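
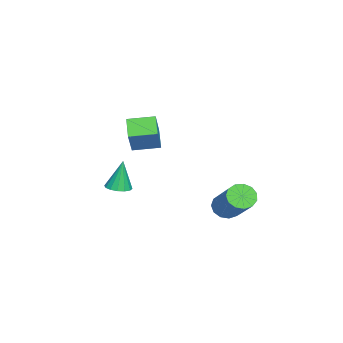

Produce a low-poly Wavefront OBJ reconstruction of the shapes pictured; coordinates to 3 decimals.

v -1.705 -2.233 -1.576
v -1.324 -1.893 -1.57
v -1.855 -2.087 -0.304
v -1.542 -1.751 -1.612
v -1.804 -1.738 -1.645
v -2.039 -1.857 -1.659
v -2.184 -2.077 -1.651
v -2.201 -2.339 -1.623
v -2.085 -2.573 -1.583
v -1.867 -2.715 -1.54
v -1.605 -2.728 -1.508
v -1.37 -2.609 -1.494
v -1.225 -2.389 -1.502
v -1.208 -2.127 -1.53
v 0.408 -1.127 1.323
v -0.294 -1.38 1.843
v 0.152 -0.158 1.448
v -0.55 -0.411 1.968
v 1.09 -1.069 2.272
v 0.388 -1.322 2.792
v 0.834 -0.1 2.397
v 0.132 -0.353 2.917
v -1.564 1.793 -2
v -1.172 1.413 -2.163
v 0.116 2.227 -0.963
v -0.276 2.607 -0.8
v -1.144 1.663 -2.363
v 0.144 2.477 -1.163
v -1.25 1.954 -2.447
v 0.039 2.768 -1.247
v -1.455 2.194 -2.39
v -0.166 3.009 -1.19
v -1.695 2.307 -2.209
v -0.406 3.121 -1.008
v -1.893 2.257 -1.961
v -0.605 3.071 -0.761
v -1.987 2.059 -1.726
v -0.699 2.873 -0.526
v -1.947 1.777 -1.578
v -0.659 2.591 -0.378
v -1.785 1.5 -1.564
v -0.497 2.314 -0.364
v -1.553 1.316 -1.688
v -0.265 2.13 -0.488
v -1.325 1.283 -1.912
v -0.036 2.098 -0.712
f 2 1 4
f 2 4 3
f 4 1 5
f 4 5 3
f 5 1 6
f 5 6 3
f 6 1 7
f 6 7 3
f 7 1 8
f 7 8 3
f 8 1 9
f 8 9 3
f 9 1 10
f 9 10 3
f 10 1 11
f 10 11 3
f 11 1 12
f 11 12 3
f 12 1 13
f 12 13 3
f 13 1 14
f 13 14 3
f 14 1 2
f 14 2 3
f 16 18 15
f 19 16 15
f 15 18 17
f 17 19 15
f 16 22 18
f 20 16 19
f 20 22 16
f 18 22 17
f 21 19 17
f 17 22 21
f 21 20 19
f 22 20 21
f 24 23 27
f 24 27 25
f 25 27 28
f 25 28 26
f 27 23 29
f 27 29 28
f 28 29 30
f 28 30 26
f 29 23 31
f 29 31 30
f 30 31 32
f 30 32 26
f 31 23 33
f 31 33 32
f 32 33 34
f 32 34 26
f 33 23 35
f 33 35 34
f 34 35 36
f 34 36 26
f 35 23 37
f 35 37 36
f 36 37 38
f 36 38 26
f 37 23 39
f 37 39 38
f 38 39 40
f 38 40 26
f 39 23 41
f 39 41 40
f 40 41 42
f 40 42 26
f 41 23 43
f 41 43 42
f 42 43 44
f 42 44 26
f 43 23 45
f 43 45 44
f 44 45 46
f 44 46 26
f 45 23 24
f 45 24 46
f 46 24 25
f 46 25 26



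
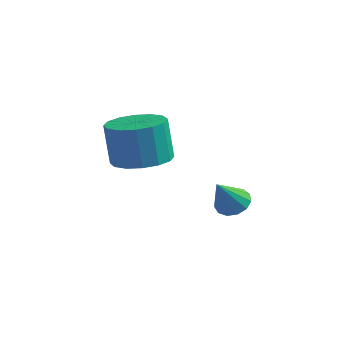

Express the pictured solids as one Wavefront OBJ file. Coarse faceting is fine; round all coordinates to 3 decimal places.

v 0.26 -3.43 2.043
v 1.309 -3.358 2.243
v 0.989 -3.238 3.877
v -0.06 -3.31 3.677
v 1.14 -2.835 2.171
v 0.82 -2.715 3.806
v 0.735 -2.472 2.065
v 0.415 -2.352 3.7
v 0.203 -2.365 1.953
v -0.117 -2.245 3.588
v -0.313 -2.544 1.865
v -0.633 -2.424 3.5
v -0.676 -2.96 1.825
v -0.996 -2.84 3.46
v -0.789 -3.502 1.843
v -1.109 -3.382 3.477
v -0.62 -4.025 1.914
v -0.94 -3.905 3.549
v -0.215 -4.388 2.02
v -0.535 -4.268 3.655
v 0.317 -4.495 2.132
v -0.003 -4.375 3.767
v 0.833 -4.316 2.22
v 0.513 -4.196 3.855
v 1.196 -3.9 2.26
v 0.876 -3.78 3.895
v 1.635 0.31 -1.407
v 2.303 0.109 -1.455
v 1.465 -0.55 -0.153
v 2.301 0.434 -1.232
v 2.087 0.72 -1.065
v 1.73 0.876 -1.006
v 1.342 0.852 -1.074
v 1.047 0.657 -1.248
v 0.939 0.351 -1.473
v 1.051 0.032 -1.676
v 1.349 -0.198 -1.794
v 1.737 -0.267 -1.789
v 2.093 -0.153 -1.663
f 2 1 5
f 2 5 3
f 3 5 6
f 3 6 4
f 5 1 7
f 5 7 6
f 6 7 8
f 6 8 4
f 7 1 9
f 7 9 8
f 8 9 10
f 8 10 4
f 9 1 11
f 9 11 10
f 10 11 12
f 10 12 4
f 11 1 13
f 11 13 12
f 12 13 14
f 12 14 4
f 13 1 15
f 13 15 14
f 14 15 16
f 14 16 4
f 15 1 17
f 15 17 16
f 16 17 18
f 16 18 4
f 17 1 19
f 17 19 18
f 18 19 20
f 18 20 4
f 19 1 21
f 19 21 20
f 20 21 22
f 20 22 4
f 21 1 23
f 21 23 22
f 22 23 24
f 22 24 4
f 23 1 25
f 23 25 24
f 24 25 26
f 24 26 4
f 25 1 2
f 25 2 26
f 26 2 3
f 26 3 4
f 28 27 30
f 28 30 29
f 30 27 31
f 30 31 29
f 31 27 32
f 31 32 29
f 32 27 33
f 32 33 29
f 33 27 34
f 33 34 29
f 34 27 35
f 34 35 29
f 35 27 36
f 35 36 29
f 36 27 37
f 36 37 29
f 37 27 38
f 37 38 29
f 38 27 39
f 38 39 29
f 39 27 28
f 39 28 29



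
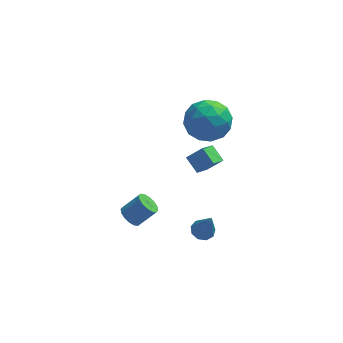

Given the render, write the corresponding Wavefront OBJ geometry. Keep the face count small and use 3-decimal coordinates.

v -2.455 -0.284 -3.04
v -2.179 0.148 -3.423
v -1.31 0.356 -2.564
v -1.585 -0.076 -2.18
v -2.398 0.32 -3.243
v -1.528 0.528 -2.384
v -2.632 0.331 -3.009
v -1.762 0.538 -2.149
v -2.818 0.176 -2.783
v -1.949 0.383 -1.923
v -2.907 -0.102 -2.626
v -2.038 0.106 -1.766
v -2.875 -0.428 -2.579
v -2.006 -0.221 -1.72
v -2.73 -0.716 -2.656
v -1.861 -0.508 -1.797
v -2.512 -0.888 -2.836
v -1.642 -0.68 -1.977
v -2.278 -0.898 -3.071
v -1.408 -0.691 -2.211
v -2.091 -0.743 -3.297
v -1.222 -0.536 -2.437
v -2.002 -0.466 -3.454
v -1.133 -0.258 -2.594
v -2.034 -0.139 -3.5
v -1.165 0.068 -2.641
v 0.955 -1.617 -2.693
v 1.434 -1.91 -2.904
v 1.325 -2.223 -1.007
v 1.54 -1.53 -2.791
v 1.373 -1.191 -2.632
v 1.009 -1.051 -2.502
v 0.621 -1.176 -2.461
v 0.388 -1.507 -2.529
v 0.421 -1.89 -2.674
v 0.703 -2.145 -2.828
v 1.103 -2.153 -2.919
v 0.185 1.519 3.372
v 1.039 1.514 4.244
v 1.401 0.526 2.176
v 2.255 0.521 3.048
v 1.239 -0.14 3.186
v 0.487 0.474 3.925
v 1.953 1.566 2.495
v 1.201 2.18 3.234
v 2.131 1.544 3.702
v 1.69 0.49 4.128
v 0.75 1.55 2.292
v 0.309 0.496 2.718
v 0.505 1.604 3.913
v 1.935 0.436 2.507
v 1.338 0.048 2.588
v 1.839 0.045 3.101
v 0.181 0.992 3.725
v 0.683 0.99 4.238
v 0.8 0.018 3.616
v 1.757 1.05 2.182
v 2.259 1.048 2.695
v 0.601 1.995 3.319
v 1.102 1.992 3.832
v 1.64 2.022 2.804
v 1.649 1.618 4.107
v 2.364 1.035 3.404
v 2.186 1.649 3.079
v 1.744 2.009 3.513
v 1.389 0.999 4.357
v 2.104 0.415 3.655
v 1.507 0.027 3.736
v 1.065 0.387 4.17
v 2.031 1.016 4.039
v 0.336 1.625 2.765
v 1.051 1.041 2.063
v 1.375 1.653 2.25
v 0.933 2.013 2.684
v 0.076 1.005 3.016
v 0.791 0.422 2.313
v 0.696 0.031 2.907
v 0.254 0.391 3.341
v 0.409 1.024 2.381
v 0.229 1.512 -0.225
v 1.008 1.625 0.393
v 0.749 2.519 -1.064
v 1.528 2.632 -0.446
v 0.732 0.828 -0.734
v 1.511 0.941 -0.116
v 1.252 1.835 -1.573
v 2.031 1.948 -0.955
f 2 1 5
f 2 5 3
f 3 5 6
f 3 6 4
f 5 1 7
f 5 7 6
f 6 7 8
f 6 8 4
f 7 1 9
f 7 9 8
f 8 9 10
f 8 10 4
f 9 1 11
f 9 11 10
f 10 11 12
f 10 12 4
f 11 1 13
f 11 13 12
f 12 13 14
f 12 14 4
f 13 1 15
f 13 15 14
f 14 15 16
f 14 16 4
f 15 1 17
f 15 17 16
f 16 17 18
f 16 18 4
f 17 1 19
f 17 19 18
f 18 19 20
f 18 20 4
f 19 1 21
f 19 21 20
f 20 21 22
f 20 22 4
f 21 1 23
f 21 23 22
f 22 23 24
f 22 24 4
f 23 1 25
f 23 25 24
f 24 25 26
f 24 26 4
f 25 1 2
f 25 2 26
f 26 2 3
f 26 3 4
f 28 27 30
f 28 30 29
f 30 27 31
f 30 31 29
f 31 27 32
f 31 32 29
f 32 27 33
f 32 33 29
f 33 27 34
f 33 34 29
f 34 27 35
f 34 35 29
f 35 27 36
f 35 36 29
f 36 27 37
f 36 37 29
f 37 27 28
f 37 28 29
f 38 75 54
f 75 49 78
f 54 78 43
f 75 78 54
f 38 54 50
f 54 43 55
f 50 55 39
f 54 55 50
f 38 50 59
f 50 39 60
f 59 60 45
f 50 60 59
f 38 59 71
f 59 45 74
f 71 74 48
f 59 74 71
f 38 71 75
f 71 48 79
f 75 79 49
f 71 79 75
f 39 55 66
f 55 43 69
f 66 69 47
f 55 69 66
f 43 78 56
f 78 49 77
f 56 77 42
f 78 77 56
f 49 79 76
f 79 48 72
f 76 72 40
f 79 72 76
f 48 74 73
f 74 45 61
f 73 61 44
f 74 61 73
f 45 60 65
f 60 39 62
f 65 62 46
f 60 62 65
f 41 67 53
f 67 47 68
f 53 68 42
f 67 68 53
f 41 53 51
f 53 42 52
f 51 52 40
f 53 52 51
f 41 51 58
f 51 40 57
f 58 57 44
f 51 57 58
f 41 58 63
f 58 44 64
f 63 64 46
f 58 64 63
f 41 63 67
f 63 46 70
f 67 70 47
f 63 70 67
f 42 68 56
f 68 47 69
f 56 69 43
f 68 69 56
f 40 52 76
f 52 42 77
f 76 77 49
f 52 77 76
f 44 57 73
f 57 40 72
f 73 72 48
f 57 72 73
f 46 64 65
f 64 44 61
f 65 61 45
f 64 61 65
f 47 70 66
f 70 46 62
f 66 62 39
f 70 62 66
f 81 83 80
f 84 81 80
f 80 83 82
f 82 84 80
f 81 87 83
f 85 81 84
f 85 87 81
f 83 87 82
f 86 84 82
f 82 87 86
f 86 85 84
f 87 85 86



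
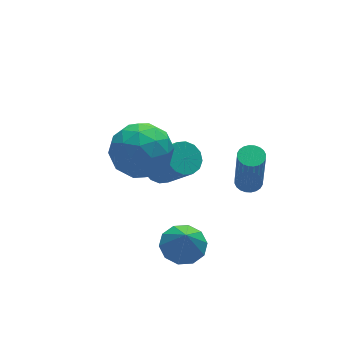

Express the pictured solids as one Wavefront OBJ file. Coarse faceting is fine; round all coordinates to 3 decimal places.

v -3.224 1.527 -0.85
v -2.591 1.621 0.213
v -4.509 0.259 0.027
v -3.876 0.353 1.09
v -4.524 1.323 0.666
v -3.729 2.106 0.123
v -3.371 -0.226 0.117
v -2.576 0.557 -0.426
v -2.682 0.538 0.81
v -3.394 1.495 1.15
v -3.706 0.385 -0.91
v -4.418 1.342 -0.57
v -2.794 1.685 -0.396
v -4.306 0.195 0.636
v -4.686 0.765 0.386
v -4.314 0.82 1.011
v -3.464 1.97 -0.449
v -3.092 2.026 0.176
v -4.228 1.851 0.443
v -4.008 -0.146 0.064
v -3.636 -0.09 0.689
v -2.786 1.06 -0.771
v -2.414 1.115 -0.146
v -2.872 0.029 -0.203
v -2.476 1.104 0.58
v -3.231 0.359 1.096
v -2.934 0.018 0.524
v -2.467 0.478 0.205
v -2.895 1.667 0.78
v -3.65 0.921 1.296
v -4.031 1.491 1.046
v -3.564 1.952 0.727
v -2.948 1.03 1.131
v -3.45 0.959 -1.056
v -4.205 0.213 -0.54
v -3.536 -0.072 -0.487
v -3.069 0.389 -0.806
v -3.869 1.521 -0.856
v -4.624 0.776 -0.34
v -4.633 1.402 0.035
v -4.166 1.862 -0.284
v -4.152 0.85 -0.891
v 0.019 -0.594 -2.019
v 0.349 -0.205 -1.923
v 0.212 -0.596 0.135
v -0.119 -0.986 0.039
v 0.171 -0.108 -1.917
v 0.034 -0.499 0.142
v -0.03 -0.085 -1.926
v -0.167 -0.477 0.133
v -0.224 -0.14 -1.949
v -0.361 -0.531 0.11
v -0.381 -0.264 -1.983
v -0.518 -0.655 0.076
v -0.477 -0.438 -2.023
v -0.615 -0.83 0.036
v -0.498 -0.636 -2.062
v -0.635 -1.028 -0.003
v -0.44 -0.828 -2.094
v -0.577 -1.219 -0.036
v -0.312 -0.984 -2.115
v -0.449 -1.375 -0.057
v -0.134 -1.081 -2.122
v -0.271 -1.472 -0.063
v 0.067 -1.103 -2.113
v -0.07 -1.495 -0.054
v 0.261 -1.049 -2.09
v 0.124 -1.44 -0.031
v 0.418 -0.925 -2.056
v 0.281 -1.316 0.003
v 0.515 -0.75 -2.016
v 0.377 -1.142 0.043
v 0.535 -0.552 -1.977
v 0.398 -0.944 0.082
v 0.477 -0.361 -1.944
v 0.34 -0.752 0.114
v -2.7 -0.746 -4.507
v -1.86 -1.04 -4.539
v -2.82 -1.214 -3.333
v -1.855 -0.529 -4.335
v -2.172 -0.101 -4.197
v -2.691 0.08 -4.178
v -3.213 -0.054 -4.284
v -3.54 -0.453 -4.476
v -3.546 -0.964 -4.68
v -3.229 -1.392 -4.818
v -2.71 -1.573 -4.837
v -2.187 -1.439 -4.73
v -1.707 3.251 -3.998
v -1.104 3.671 -3.849
v -0.65 2.49 -2.353
v -1.253 2.069 -2.502
v -1.391 3.828 -3.638
v -0.936 2.646 -2.142
v -1.762 3.83 -3.524
v -1.307 2.648 -2.028
v -2.118 3.677 -3.537
v -1.664 2.495 -2.041
v -2.364 3.409 -3.673
v -1.91 2.227 -2.177
v -2.435 3.1 -3.897
v -1.98 1.918 -2.4
v -2.31 2.83 -4.147
v -1.856 1.649 -2.651
v -2.024 2.674 -4.358
v -1.569 1.492 -2.862
v -1.653 2.672 -4.472
v -1.198 1.49 -2.976
v -1.296 2.825 -4.459
v -0.842 1.643 -2.963
v -1.05 3.093 -4.323
v -0.596 1.911 -2.827
v -0.98 3.402 -4.1
v -0.525 2.22 -2.603
f 1 38 17
f 38 12 41
f 17 41 6
f 38 41 17
f 1 17 13
f 17 6 18
f 13 18 2
f 17 18 13
f 1 13 22
f 13 2 23
f 22 23 8
f 13 23 22
f 1 22 34
f 22 8 37
f 34 37 11
f 22 37 34
f 1 34 38
f 34 11 42
f 38 42 12
f 34 42 38
f 2 18 29
f 18 6 32
f 29 32 10
f 18 32 29
f 6 41 19
f 41 12 40
f 19 40 5
f 41 40 19
f 12 42 39
f 42 11 35
f 39 35 3
f 42 35 39
f 11 37 36
f 37 8 24
f 36 24 7
f 37 24 36
f 8 23 28
f 23 2 25
f 28 25 9
f 23 25 28
f 4 30 16
f 30 10 31
f 16 31 5
f 30 31 16
f 4 16 14
f 16 5 15
f 14 15 3
f 16 15 14
f 4 14 21
f 14 3 20
f 21 20 7
f 14 20 21
f 4 21 26
f 21 7 27
f 26 27 9
f 21 27 26
f 4 26 30
f 26 9 33
f 30 33 10
f 26 33 30
f 5 31 19
f 31 10 32
f 19 32 6
f 31 32 19
f 3 15 39
f 15 5 40
f 39 40 12
f 15 40 39
f 7 20 36
f 20 3 35
f 36 35 11
f 20 35 36
f 9 27 28
f 27 7 24
f 28 24 8
f 27 24 28
f 10 33 29
f 33 9 25
f 29 25 2
f 33 25 29
f 44 43 47
f 44 47 45
f 45 47 48
f 45 48 46
f 47 43 49
f 47 49 48
f 48 49 50
f 48 50 46
f 49 43 51
f 49 51 50
f 50 51 52
f 50 52 46
f 51 43 53
f 51 53 52
f 52 53 54
f 52 54 46
f 53 43 55
f 53 55 54
f 54 55 56
f 54 56 46
f 55 43 57
f 55 57 56
f 56 57 58
f 56 58 46
f 57 43 59
f 57 59 58
f 58 59 60
f 58 60 46
f 59 43 61
f 59 61 60
f 60 61 62
f 60 62 46
f 61 43 63
f 61 63 62
f 62 63 64
f 62 64 46
f 63 43 65
f 63 65 64
f 64 65 66
f 64 66 46
f 65 43 67
f 65 67 66
f 66 67 68
f 66 68 46
f 67 43 69
f 67 69 68
f 68 69 70
f 68 70 46
f 69 43 71
f 69 71 70
f 70 71 72
f 70 72 46
f 71 43 73
f 71 73 72
f 72 73 74
f 72 74 46
f 73 43 75
f 73 75 74
f 74 75 76
f 74 76 46
f 75 43 44
f 75 44 76
f 76 44 45
f 76 45 46
f 78 77 80
f 78 80 79
f 80 77 81
f 80 81 79
f 81 77 82
f 81 82 79
f 82 77 83
f 82 83 79
f 83 77 84
f 83 84 79
f 84 77 85
f 84 85 79
f 85 77 86
f 85 86 79
f 86 77 87
f 86 87 79
f 87 77 88
f 87 88 79
f 88 77 78
f 88 78 79
f 90 89 93
f 90 93 91
f 91 93 94
f 91 94 92
f 93 89 95
f 93 95 94
f 94 95 96
f 94 96 92
f 95 89 97
f 95 97 96
f 96 97 98
f 96 98 92
f 97 89 99
f 97 99 98
f 98 99 100
f 98 100 92
f 99 89 101
f 99 101 100
f 100 101 102
f 100 102 92
f 101 89 103
f 101 103 102
f 102 103 104
f 102 104 92
f 103 89 105
f 103 105 104
f 104 105 106
f 104 106 92
f 105 89 107
f 105 107 106
f 106 107 108
f 106 108 92
f 107 89 109
f 107 109 108
f 108 109 110
f 108 110 92
f 109 89 111
f 109 111 110
f 110 111 112
f 110 112 92
f 111 89 113
f 111 113 112
f 112 113 114
f 112 114 92
f 113 89 90
f 113 90 114
f 114 90 91
f 114 91 92



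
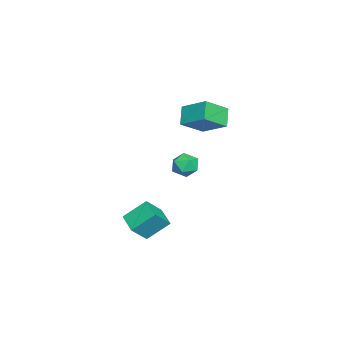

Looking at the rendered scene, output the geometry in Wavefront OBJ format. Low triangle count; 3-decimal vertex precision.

v -2.652 1.675 0.351
v -2.225 2.322 -0.312
v -1.155 1.138 0.792
v -0.728 1.785 0.129
v -1.192 2.143 0.963
v -2.118 2.475 0.691
v -1.262 0.985 -0.211
v -2.188 1.317 -0.483
v -1.366 1.895 -0.659
v -1.323 2.611 0.066
v -2.057 0.849 0.414
v -2.014 1.565 1.139
v -5.21 2.148 3.161
v -4.497 3.883 4.232
v -4.09 2.322 2.134
v -3.377 4.057 3.204
v -3.983 0.943 4.296
v -3.27 2.678 5.366
v -2.863 1.117 3.268
v -2.15 2.852 4.339
v -0.238 -1.015 -4.946
v -0.847 0.382 -3.667
v 1 -0.115 -5.34
v 0.39 1.282 -4.061
v 0.71 -1.762 -3.679
v 0.1 -0.365 -2.4
v 1.947 -0.862 -4.073
v 1.338 0.535 -2.794
f 1 12 6
f 1 6 2
f 1 2 8
f 1 8 11
f 1 11 12
f 2 6 10
f 6 12 5
f 12 11 3
f 11 8 7
f 8 2 9
f 4 10 5
f 4 5 3
f 4 3 7
f 4 7 9
f 4 9 10
f 5 10 6
f 3 5 12
f 7 3 11
f 9 7 8
f 10 9 2
f 14 16 13
f 17 14 13
f 13 16 15
f 15 17 13
f 14 20 16
f 18 14 17
f 18 20 14
f 16 20 15
f 19 17 15
f 15 20 19
f 19 18 17
f 20 18 19
f 22 24 21
f 25 22 21
f 21 24 23
f 23 25 21
f 22 28 24
f 26 22 25
f 26 28 22
f 24 28 23
f 27 25 23
f 23 28 27
f 27 26 25
f 28 26 27



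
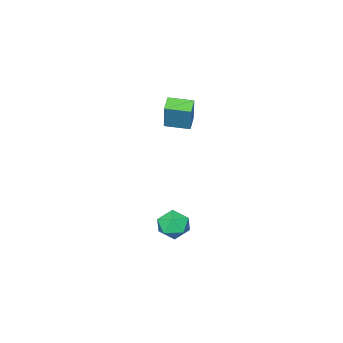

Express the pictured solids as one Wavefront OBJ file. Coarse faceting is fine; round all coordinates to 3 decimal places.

v -2.601 2.694 -3.235
v -1.772 2.537 -3.054
v -2.508 1.883 -4.366
v -1.679 1.726 -4.185
v -2.299 1.406 -3.679
v -2.357 1.907 -2.979
v -1.923 2.513 -4.441
v -1.981 3.014 -3.741
v -1.354 2.425 -3.799
v -1.586 1.741 -3.328
v -2.694 2.679 -4.092
v -2.926 1.995 -3.621
v -4.766 0.717 1.518
v -4.414 1.124 2.972
v -4.143 1.172 1.24
v -3.791 1.578 2.694
v -4.029 -0.238 1.606
v -3.677 0.168 3.06
v -3.406 0.216 1.328
v -3.054 0.623 2.782
f 1 12 6
f 1 6 2
f 1 2 8
f 1 8 11
f 1 11 12
f 2 6 10
f 6 12 5
f 12 11 3
f 11 8 7
f 8 2 9
f 4 10 5
f 4 5 3
f 4 3 7
f 4 7 9
f 4 9 10
f 5 10 6
f 3 5 12
f 7 3 11
f 9 7 8
f 10 9 2
f 14 16 13
f 17 14 13
f 13 16 15
f 15 17 13
f 14 20 16
f 18 14 17
f 18 20 14
f 16 20 15
f 19 17 15
f 15 20 19
f 19 18 17
f 20 18 19



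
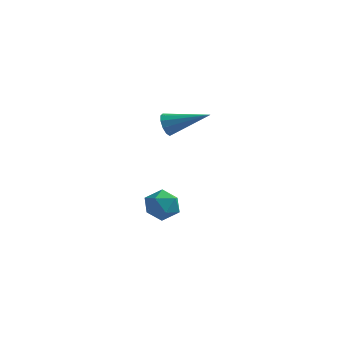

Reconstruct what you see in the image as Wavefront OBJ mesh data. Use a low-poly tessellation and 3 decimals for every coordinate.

v 1.768 1.178 -2
v 2.281 1.002 -2.615
v 2.059 0.018 -1.425
v 2.572 -0.158 -2.04
v 2.757 0.441 -1.511
v 2.576 1.158 -1.866
v 1.764 -0.138 -2.174
v 1.583 0.579 -2.529
v 2.278 0.189 -2.723
v 2.892 0.547 -2.313
v 1.448 0.473 -1.727
v 2.062 0.831 -1.317
v 2.797 -0.689 3.115
v 3.022 -0.914 2.655
v 4.463 -0.391 3.785
v 2.984 -0.575 2.6
v 2.874 -0.279 2.741
v 2.735 -0.139 3.026
v 2.619 -0.21 3.344
v 2.572 -0.463 3.575
v 2.61 -0.802 3.631
v 2.72 -1.099 3.489
v 2.859 -1.238 3.204
v 2.975 -1.168 2.886
f 1 12 6
f 1 6 2
f 1 2 8
f 1 8 11
f 1 11 12
f 2 6 10
f 6 12 5
f 12 11 3
f 11 8 7
f 8 2 9
f 4 10 5
f 4 5 3
f 4 3 7
f 4 7 9
f 4 9 10
f 5 10 6
f 3 5 12
f 7 3 11
f 9 7 8
f 10 9 2
f 14 13 16
f 14 16 15
f 16 13 17
f 16 17 15
f 17 13 18
f 17 18 15
f 18 13 19
f 18 19 15
f 19 13 20
f 19 20 15
f 20 13 21
f 20 21 15
f 21 13 22
f 21 22 15
f 22 13 23
f 22 23 15
f 23 13 24
f 23 24 15
f 24 13 14
f 24 14 15



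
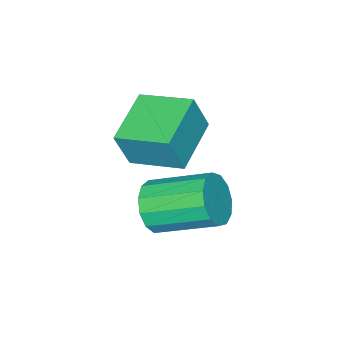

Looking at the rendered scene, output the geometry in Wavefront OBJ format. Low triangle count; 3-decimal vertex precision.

v 1.74 2.958 -3.268
v 2.305 2.874 -2.522
v 1.405 4.619 -1.645
v 0.84 4.702 -2.392
v 2.561 3.181 -2.869
v 1.661 4.925 -1.992
v 2.557 3.417 -3.343
v 1.657 5.161 -2.467
v 2.293 3.507 -3.793
v 1.393 5.252 -2.917
v 1.854 3.423 -4.077
v 0.954 5.167 -3.201
v 1.379 3.191 -4.104
v 0.478 4.935 -3.227
v 1.018 2.885 -3.865
v 0.118 4.63 -2.989
v 0.887 2.602 -3.437
v -0.014 4.347 -2.561
v 1.026 2.432 -2.956
v 0.126 4.177 -2.079
v 1.393 2.429 -2.573
v 0.492 4.174 -1.697
v 1.869 2.594 -2.411
v 0.969 4.338 -1.535
v -0.982 0.428 -2.385
v -0.526 0.215 -1.004
v -1.532 2.2 -1.931
v -1.075 1.987 -0.55
v 0.875 1.133 -2.89
v 1.332 0.92 -1.509
v 0.326 2.905 -2.436
v 0.782 2.692 -1.055
f 2 1 5
f 2 5 3
f 3 5 6
f 3 6 4
f 5 1 7
f 5 7 6
f 6 7 8
f 6 8 4
f 7 1 9
f 7 9 8
f 8 9 10
f 8 10 4
f 9 1 11
f 9 11 10
f 10 11 12
f 10 12 4
f 11 1 13
f 11 13 12
f 12 13 14
f 12 14 4
f 13 1 15
f 13 15 14
f 14 15 16
f 14 16 4
f 15 1 17
f 15 17 16
f 16 17 18
f 16 18 4
f 17 1 19
f 17 19 18
f 18 19 20
f 18 20 4
f 19 1 21
f 19 21 20
f 20 21 22
f 20 22 4
f 21 1 23
f 21 23 22
f 22 23 24
f 22 24 4
f 23 1 2
f 23 2 24
f 24 2 3
f 24 3 4
f 26 28 25
f 29 26 25
f 25 28 27
f 27 29 25
f 26 32 28
f 30 26 29
f 30 32 26
f 28 32 27
f 31 29 27
f 27 32 31
f 31 30 29
f 32 30 31



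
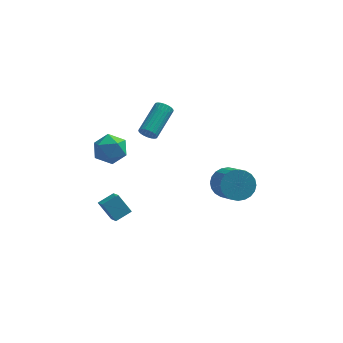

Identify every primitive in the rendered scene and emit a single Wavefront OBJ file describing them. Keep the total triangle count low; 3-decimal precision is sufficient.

v -4.068 -2.236 2.492
v -3.69 -1.691 3.211
v -3.65 -3.549 3.269
v -3.272 -3.004 3.988
v -4.24 -3.029 3.851
v -4.498 -2.217 3.37
v -2.842 -3.023 3.11
v -3.1 -2.211 2.629
v -2.932 -2.177 3.592
v -3.796 -2.181 4.05
v -3.544 -3.059 2.43
v -4.408 -3.063 2.888
v -2.013 1.672 1.039
v -1.777 1.368 1.431
v -0.991 3.063 2.274
v -1.227 3.368 1.881
v -1.623 1.371 1.281
v -0.836 3.066 2.124
v -1.528 1.419 1.095
v -0.742 3.115 1.938
v -1.507 1.507 0.9
v -0.721 3.202 1.743
v -1.563 1.619 0.726
v -0.777 3.314 1.569
v -1.688 1.74 0.6
v -0.902 3.435 1.443
v -1.862 1.85 0.54
v -1.076 3.545 1.383
v -2.059 1.933 0.557
v -1.273 3.629 1.4
v -2.249 1.977 0.646
v -1.463 3.672 1.489
v -2.404 1.974 0.796
v -1.617 3.669 1.639
v -2.498 1.925 0.982
v -1.712 3.621 1.825
v -2.519 1.838 1.177
v -1.733 3.533 2.02
v -2.463 1.726 1.351
v -1.677 3.421 2.194
v -2.338 1.605 1.477
v -1.552 3.3 2.32
v -2.164 1.495 1.537
v -1.378 3.19 2.38
v -1.967 1.411 1.52
v -1.181 3.107 2.363
v -4.634 0.42 -3.706
v -4.308 -0.557 -2.999
v -3.837 0.946 -3.347
v -3.511 -0.031 -2.64
v -3.909 -0.029 -4.66
v -3.583 -1.006 -3.953
v -3.112 0.497 -4.301
v -2.786 -0.48 -3.594
v 2.221 -0.386 -1.135
v 2.579 0.219 -0.482
v 3.117 -1.208 0.547
v 2.759 -1.814 -0.105
v 2.228 0.177 -0.357
v 2.766 -1.25 0.672
v 1.876 0.049 -0.351
v 2.415 -1.379 0.678
v 1.577 -0.146 -0.464
v 2.115 -1.573 0.565
v 1.376 -0.377 -0.68
v 1.914 -1.804 0.349
v 1.303 -0.61 -0.964
v 1.841 -2.037 0.065
v 1.37 -0.808 -1.275
v 1.908 -2.235 -0.245
v 1.567 -0.943 -1.564
v 2.105 -2.37 -0.535
v 1.863 -0.992 -1.787
v 2.401 -2.419 -0.758
v 2.214 -0.95 -1.912
v 2.752 -2.377 -0.883
v 2.565 -0.821 -1.918
v 3.104 -2.249 -0.889
v 2.865 -0.627 -1.805
v 3.403 -2.054 -0.776
v 3.066 -0.396 -1.589
v 3.604 -1.823 -0.56
v 3.139 -0.163 -1.305
v 3.677 -1.59 -0.276
v 3.072 0.035 -0.995
v 3.61 -1.392 0.035
v 2.875 0.17 -0.705
v 3.413 -1.257 0.324
f 1 12 6
f 1 6 2
f 1 2 8
f 1 8 11
f 1 11 12
f 2 6 10
f 6 12 5
f 12 11 3
f 11 8 7
f 8 2 9
f 4 10 5
f 4 5 3
f 4 3 7
f 4 7 9
f 4 9 10
f 5 10 6
f 3 5 12
f 7 3 11
f 9 7 8
f 10 9 2
f 14 13 17
f 14 17 15
f 15 17 18
f 15 18 16
f 17 13 19
f 17 19 18
f 18 19 20
f 18 20 16
f 19 13 21
f 19 21 20
f 20 21 22
f 20 22 16
f 21 13 23
f 21 23 22
f 22 23 24
f 22 24 16
f 23 13 25
f 23 25 24
f 24 25 26
f 24 26 16
f 25 13 27
f 25 27 26
f 26 27 28
f 26 28 16
f 27 13 29
f 27 29 28
f 28 29 30
f 28 30 16
f 29 13 31
f 29 31 30
f 30 31 32
f 30 32 16
f 31 13 33
f 31 33 32
f 32 33 34
f 32 34 16
f 33 13 35
f 33 35 34
f 34 35 36
f 34 36 16
f 35 13 37
f 35 37 36
f 36 37 38
f 36 38 16
f 37 13 39
f 37 39 38
f 38 39 40
f 38 40 16
f 39 13 41
f 39 41 40
f 40 41 42
f 40 42 16
f 41 13 43
f 41 43 42
f 42 43 44
f 42 44 16
f 43 13 45
f 43 45 44
f 44 45 46
f 44 46 16
f 45 13 14
f 45 14 46
f 46 14 15
f 46 15 16
f 48 50 47
f 51 48 47
f 47 50 49
f 49 51 47
f 48 54 50
f 52 48 51
f 52 54 48
f 50 54 49
f 53 51 49
f 49 54 53
f 53 52 51
f 54 52 53
f 56 55 59
f 56 59 57
f 57 59 60
f 57 60 58
f 59 55 61
f 59 61 60
f 60 61 62
f 60 62 58
f 61 55 63
f 61 63 62
f 62 63 64
f 62 64 58
f 63 55 65
f 63 65 64
f 64 65 66
f 64 66 58
f 65 55 67
f 65 67 66
f 66 67 68
f 66 68 58
f 67 55 69
f 67 69 68
f 68 69 70
f 68 70 58
f 69 55 71
f 69 71 70
f 70 71 72
f 70 72 58
f 71 55 73
f 71 73 72
f 72 73 74
f 72 74 58
f 73 55 75
f 73 75 74
f 74 75 76
f 74 76 58
f 75 55 77
f 75 77 76
f 76 77 78
f 76 78 58
f 77 55 79
f 77 79 78
f 78 79 80
f 78 80 58
f 79 55 81
f 79 81 80
f 80 81 82
f 80 82 58
f 81 55 83
f 81 83 82
f 82 83 84
f 82 84 58
f 83 55 85
f 83 85 84
f 84 85 86
f 84 86 58
f 85 55 87
f 85 87 86
f 86 87 88
f 86 88 58
f 87 55 56
f 87 56 88
f 88 56 57
f 88 57 58



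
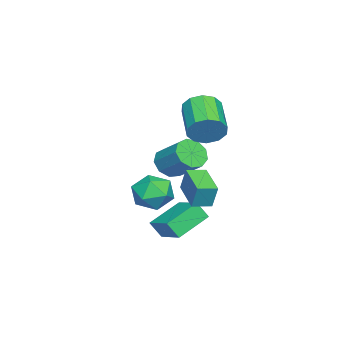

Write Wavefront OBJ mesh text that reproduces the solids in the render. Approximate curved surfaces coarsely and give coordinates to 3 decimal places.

v -1.299 -0.869 -3.012
v -0.728 -1.427 -2.132
v -2.972 -1.153 -2.108
v -2.401 -1.711 -1.228
v -2.26 -0.541 -1.379
v -1.226 -0.366 -1.938
v -2.474 -2.214 -2.302
v -1.44 -2.039 -2.861
v -1.455 -2.259 -1.693
v -1.322 -1.225 -1.123
v -2.378 -1.355 -3.117
v -2.245 -0.321 -2.547
v 1.533 2.258 0.196
v 1.683 2.579 1.416
v 2.96 3.279 -0.247
v 3.11 3.6 0.972
v 2.13 1.48 0.328
v 2.28 1.801 1.547
v 3.557 2.501 -0.116
v 3.707 2.822 1.104
v 0.682 1.509 -2.172
v 0.808 0.968 -1.305
v 1.707 2.722 -1.565
v 1.832 2.181 -0.697
v 2.228 0.599 -2.963
v 2.353 0.058 -2.095
v 3.252 1.812 -2.355
v 3.378 1.271 -1.488
v -0.771 -0.033 0.503
v 0.084 -0.274 0.263
v 0.766 1.052 1.357
v -0.089 1.293 1.597
v -0.135 0.164 -0.132
v 0.547 1.49 0.962
v -0.651 0.51 -0.23
v 0.03 1.837 0.865
v -1.224 0.602 0.015
v -0.542 1.928 1.11
v -1.584 0.397 0.488
v -0.902 1.723 1.583
v -1.564 -0.01 0.968
v -0.882 1.317 2.063
v -1.173 -0.427 1.23
v -0.491 0.899 2.325
v -0.593 -0.66 1.152
v 0.088 0.666 2.247
v -0.097 -0.6 0.77
v 0.585 0.727 1.864
v -0.385 1.941 2.98
v 0.146 1.534 3.71
v -1.645 0.673 4.531
v -2.175 1.079 3.8
v -0.037 2.089 3.895
v -1.827 1.227 4.715
v -0.352 2.586 3.73
v -2.143 1.725 4.55
v -0.68 2.838 3.278
v -2.47 1.976 4.099
v -0.895 2.746 2.713
v -2.685 1.884 3.533
v -0.915 2.347 2.249
v -2.706 1.486 3.07
v -0.733 1.793 2.065
v -2.523 0.931 2.885
v -0.417 1.295 2.23
v -2.208 0.434 3.05
v -0.09 1.044 2.681
v -1.88 0.182 3.502
v 0.125 1.136 3.247
v -1.665 0.274 4.067
f 1 12 6
f 1 6 2
f 1 2 8
f 1 8 11
f 1 11 12
f 2 6 10
f 6 12 5
f 12 11 3
f 11 8 7
f 8 2 9
f 4 10 5
f 4 5 3
f 4 3 7
f 4 7 9
f 4 9 10
f 5 10 6
f 3 5 12
f 7 3 11
f 9 7 8
f 10 9 2
f 14 16 13
f 17 14 13
f 13 16 15
f 15 17 13
f 14 20 16
f 18 14 17
f 18 20 14
f 16 20 15
f 19 17 15
f 15 20 19
f 19 18 17
f 20 18 19
f 22 24 21
f 25 22 21
f 21 24 23
f 23 25 21
f 22 28 24
f 26 22 25
f 26 28 22
f 24 28 23
f 27 25 23
f 23 28 27
f 27 26 25
f 28 26 27
f 30 29 33
f 30 33 31
f 31 33 34
f 31 34 32
f 33 29 35
f 33 35 34
f 34 35 36
f 34 36 32
f 35 29 37
f 35 37 36
f 36 37 38
f 36 38 32
f 37 29 39
f 37 39 38
f 38 39 40
f 38 40 32
f 39 29 41
f 39 41 40
f 40 41 42
f 40 42 32
f 41 29 43
f 41 43 42
f 42 43 44
f 42 44 32
f 43 29 45
f 43 45 44
f 44 45 46
f 44 46 32
f 45 29 47
f 45 47 46
f 46 47 48
f 46 48 32
f 47 29 30
f 47 30 48
f 48 30 31
f 48 31 32
f 50 49 53
f 50 53 51
f 51 53 54
f 51 54 52
f 53 49 55
f 53 55 54
f 54 55 56
f 54 56 52
f 55 49 57
f 55 57 56
f 56 57 58
f 56 58 52
f 57 49 59
f 57 59 58
f 58 59 60
f 58 60 52
f 59 49 61
f 59 61 60
f 60 61 62
f 60 62 52
f 61 49 63
f 61 63 62
f 62 63 64
f 62 64 52
f 63 49 65
f 63 65 64
f 64 65 66
f 64 66 52
f 65 49 67
f 65 67 66
f 66 67 68
f 66 68 52
f 67 49 69
f 67 69 68
f 68 69 70
f 68 70 52
f 69 49 50
f 69 50 70
f 70 50 51
f 70 51 52



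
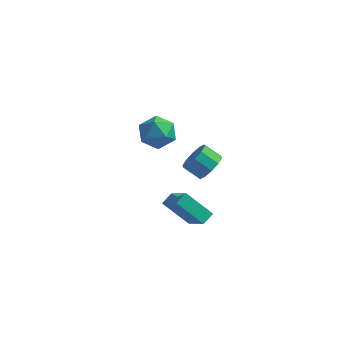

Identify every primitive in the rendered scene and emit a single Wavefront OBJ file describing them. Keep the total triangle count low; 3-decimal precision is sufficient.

v 0.61 1.037 -1.464
v 1.128 1.359 -0.723
v 0.148 1.306 -0.015
v -0.37 0.983 -0.756
v 0.899 1.829 -1.004
v -0.081 1.775 -0.296
v 0.559 1.996 -1.462
v -0.421 1.942 -0.753
v 0.239 1.796 -1.92
v -0.741 1.742 -1.212
v 0.061 1.307 -2.204
v -0.919 1.253 -1.496
v 0.092 0.714 -2.205
v -0.888 0.661 -1.497
v 0.321 0.245 -1.924
v -0.659 0.191 -1.216
v 0.661 0.078 -1.467
v -0.319 0.024 -0.758
v 0.981 0.278 -1.008
v 0.001 0.224 -0.3
v 1.159 0.767 -0.724
v 0.179 0.713 -0.016
v -3.561 5.094 -2.393
v -3.061 4.48 -1.464
v -4.619 3.5 -2.876
v -4.119 2.886 -1.947
v -4.895 3.801 -1.727
v -4.241 4.786 -1.428
v -3.439 3.194 -2.912
v -2.785 4.179 -2.613
v -2.986 3.306 -1.785
v -3.886 3.682 -1.053
v -3.794 4.298 -3.287
v -4.694 4.674 -2.555
v -0.538 -2.959 -1.672
v 0.741 -4.037 -0.306
v -0.302 -2.259 -1.34
v 0.977 -3.337 0.026
v 0.943 -2.843 -2.966
v 2.222 -3.921 -1.6
v 1.179 -2.143 -2.634
v 2.458 -3.221 -1.268
f 2 1 5
f 2 5 3
f 3 5 6
f 3 6 4
f 5 1 7
f 5 7 6
f 6 7 8
f 6 8 4
f 7 1 9
f 7 9 8
f 8 9 10
f 8 10 4
f 9 1 11
f 9 11 10
f 10 11 12
f 10 12 4
f 11 1 13
f 11 13 12
f 12 13 14
f 12 14 4
f 13 1 15
f 13 15 14
f 14 15 16
f 14 16 4
f 15 1 17
f 15 17 16
f 16 17 18
f 16 18 4
f 17 1 19
f 17 19 18
f 18 19 20
f 18 20 4
f 19 1 21
f 19 21 20
f 20 21 22
f 20 22 4
f 21 1 2
f 21 2 22
f 22 2 3
f 22 3 4
f 23 34 28
f 23 28 24
f 23 24 30
f 23 30 33
f 23 33 34
f 24 28 32
f 28 34 27
f 34 33 25
f 33 30 29
f 30 24 31
f 26 32 27
f 26 27 25
f 26 25 29
f 26 29 31
f 26 31 32
f 27 32 28
f 25 27 34
f 29 25 33
f 31 29 30
f 32 31 24
f 36 38 35
f 39 36 35
f 35 38 37
f 37 39 35
f 36 42 38
f 40 36 39
f 40 42 36
f 38 42 37
f 41 39 37
f 37 42 41
f 41 40 39
f 42 40 41



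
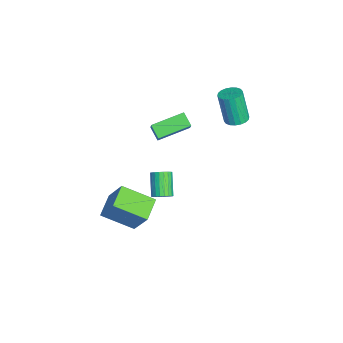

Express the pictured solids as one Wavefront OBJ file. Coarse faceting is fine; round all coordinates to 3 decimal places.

v -2.489 3.025 2.113
v -1.82 3.185 2.286
v -2.241 2.835 4.24
v -2.911 2.675 4.067
v -1.966 3.464 2.304
v -2.387 3.114 4.259
v -2.215 3.657 2.285
v -2.636 3.307 4.24
v -2.519 3.724 2.231
v -2.94 3.374 4.186
v -2.817 3.653 2.155
v -3.239 3.303 4.109
v -3.051 3.458 2.069
v -3.472 3.108 4.024
v -3.173 3.177 1.993
v -3.594 2.826 3.947
v -3.159 2.865 1.94
v -3.58 2.515 3.894
v -3.013 2.586 1.921
v -3.434 2.236 3.876
v -2.764 2.393 1.94
v -3.185 2.043 3.895
v -2.46 2.326 1.994
v -2.881 1.976 3.949
v -2.161 2.397 2.071
v -2.583 2.047 4.025
v -1.928 2.592 2.156
v -2.349 2.242 4.111
v -1.806 2.874 2.233
v -2.227 2.523 4.187
v 3.978 -1.628 2.172
v 4.34 -1.774 2.6
v 3.225 -1.739 3.557
v 2.862 -1.592 3.128
v 4.352 -1.533 2.605
v 3.236 -1.498 3.561
v 4.299 -1.309 2.535
v 3.183 -1.273 3.491
v 4.19 -1.139 2.402
v 3.075 -1.104 3.358
v 4.045 -1.055 2.229
v 2.929 -1.019 3.185
v 3.888 -1.069 2.046
v 2.772 -1.033 3.003
v 3.747 -1.18 1.885
v 2.631 -1.144 2.842
v 3.645 -1.368 1.774
v 2.529 -1.332 2.73
v 3.601 -1.601 1.731
v 2.486 -1.566 2.688
v 3.622 -1.839 1.765
v 2.507 -1.803 2.721
v 3.705 -2.04 1.869
v 2.589 -2.005 2.825
v 3.835 -2.17 2.025
v 2.719 -2.135 2.982
v 3.989 -2.207 2.207
v 2.874 -2.171 3.163
v 4.142 -2.143 2.382
v 3.026 -2.107 3.339
v 4.266 -1.99 2.522
v 3.15 -1.954 3.478
v -4.293 -1.631 -0.02
v -3.191 -1.67 1.273
v -4.816 0.244 0.481
v -3.714 0.205 1.775
v -3.606 -1.285 -0.595
v -2.504 -1.324 0.699
v -4.129 0.59 -0.093
v -3.027 0.551 1.2
v 1.29 -2.976 -3.641
v 0.799 -4.799 -2.722
v 0.022 -2.418 -3.212
v -0.469 -4.242 -2.293
v 2.209 -2.298 -1.807
v 1.718 -4.122 -0.888
v 0.941 -1.741 -1.378
v 0.45 -3.564 -0.459
f 2 1 5
f 2 5 3
f 3 5 6
f 3 6 4
f 5 1 7
f 5 7 6
f 6 7 8
f 6 8 4
f 7 1 9
f 7 9 8
f 8 9 10
f 8 10 4
f 9 1 11
f 9 11 10
f 10 11 12
f 10 12 4
f 11 1 13
f 11 13 12
f 12 13 14
f 12 14 4
f 13 1 15
f 13 15 14
f 14 15 16
f 14 16 4
f 15 1 17
f 15 17 16
f 16 17 18
f 16 18 4
f 17 1 19
f 17 19 18
f 18 19 20
f 18 20 4
f 19 1 21
f 19 21 20
f 20 21 22
f 20 22 4
f 21 1 23
f 21 23 22
f 22 23 24
f 22 24 4
f 23 1 25
f 23 25 24
f 24 25 26
f 24 26 4
f 25 1 27
f 25 27 26
f 26 27 28
f 26 28 4
f 27 1 29
f 27 29 28
f 28 29 30
f 28 30 4
f 29 1 2
f 29 2 30
f 30 2 3
f 30 3 4
f 32 31 35
f 32 35 33
f 33 35 36
f 33 36 34
f 35 31 37
f 35 37 36
f 36 37 38
f 36 38 34
f 37 31 39
f 37 39 38
f 38 39 40
f 38 40 34
f 39 31 41
f 39 41 40
f 40 41 42
f 40 42 34
f 41 31 43
f 41 43 42
f 42 43 44
f 42 44 34
f 43 31 45
f 43 45 44
f 44 45 46
f 44 46 34
f 45 31 47
f 45 47 46
f 46 47 48
f 46 48 34
f 47 31 49
f 47 49 48
f 48 49 50
f 48 50 34
f 49 31 51
f 49 51 50
f 50 51 52
f 50 52 34
f 51 31 53
f 51 53 52
f 52 53 54
f 52 54 34
f 53 31 55
f 53 55 54
f 54 55 56
f 54 56 34
f 55 31 57
f 55 57 56
f 56 57 58
f 56 58 34
f 57 31 59
f 57 59 58
f 58 59 60
f 58 60 34
f 59 31 61
f 59 61 60
f 60 61 62
f 60 62 34
f 61 31 32
f 61 32 62
f 62 32 33
f 62 33 34
f 64 66 63
f 67 64 63
f 63 66 65
f 65 67 63
f 64 70 66
f 68 64 67
f 68 70 64
f 66 70 65
f 69 67 65
f 65 70 69
f 69 68 67
f 70 68 69
f 72 74 71
f 75 72 71
f 71 74 73
f 73 75 71
f 72 78 74
f 76 72 75
f 76 78 72
f 74 78 73
f 77 75 73
f 73 78 77
f 77 76 75
f 78 76 77



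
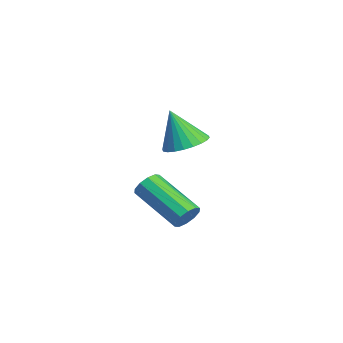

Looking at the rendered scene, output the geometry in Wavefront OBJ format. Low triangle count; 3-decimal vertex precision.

v 4.635 -0.389 0.724
v 5.025 -0.742 0.993
v 3.414 -1.764 1.985
v 3.025 -1.411 1.716
v 4.971 -0.45 1.206
v 3.36 -1.472 2.197
v 4.789 -0.136 1.234
v 3.178 -1.158 2.226
v 4.548 0.082 1.068
v 2.938 -0.94 2.06
v 4.341 0.12 0.771
v 2.73 -0.902 1.763
v 4.246 -0.036 0.455
v 2.635 -1.058 1.447
v 4.3 -0.328 0.243
v 2.689 -1.35 1.234
v 4.482 -0.642 0.214
v 2.871 -1.664 1.206
v 4.722 -0.86 0.38
v 3.112 -1.882 1.372
v 4.93 -0.898 0.677
v 3.319 -1.92 1.669
v -0.039 0.837 2.054
v 0.828 0.523 2.171
v -0.441 0.323 3.646
v 0.86 0.864 2.29
v 0.755 1.201 2.372
v 0.529 1.483 2.406
v 0.217 1.667 2.387
v -0.135 1.724 2.317
v -0.472 1.646 2.207
v -0.743 1.445 2.074
v -0.907 1.152 1.937
v -0.939 0.81 1.819
v -0.834 0.473 1.736
v -0.608 0.191 1.702
v -0.296 0.007 1.721
v 0.056 -0.05 1.792
v 0.393 0.028 1.902
v 0.664 0.229 2.035
f 2 1 5
f 2 5 3
f 3 5 6
f 3 6 4
f 5 1 7
f 5 7 6
f 6 7 8
f 6 8 4
f 7 1 9
f 7 9 8
f 8 9 10
f 8 10 4
f 9 1 11
f 9 11 10
f 10 11 12
f 10 12 4
f 11 1 13
f 11 13 12
f 12 13 14
f 12 14 4
f 13 1 15
f 13 15 14
f 14 15 16
f 14 16 4
f 15 1 17
f 15 17 16
f 16 17 18
f 16 18 4
f 17 1 19
f 17 19 18
f 18 19 20
f 18 20 4
f 19 1 21
f 19 21 20
f 20 21 22
f 20 22 4
f 21 1 2
f 21 2 22
f 22 2 3
f 22 3 4
f 24 23 26
f 24 26 25
f 26 23 27
f 26 27 25
f 27 23 28
f 27 28 25
f 28 23 29
f 28 29 25
f 29 23 30
f 29 30 25
f 30 23 31
f 30 31 25
f 31 23 32
f 31 32 25
f 32 23 33
f 32 33 25
f 33 23 34
f 33 34 25
f 34 23 35
f 34 35 25
f 35 23 36
f 35 36 25
f 36 23 37
f 36 37 25
f 37 23 38
f 37 38 25
f 38 23 39
f 38 39 25
f 39 23 40
f 39 40 25
f 40 23 24
f 40 24 25



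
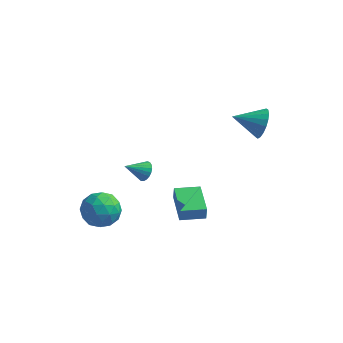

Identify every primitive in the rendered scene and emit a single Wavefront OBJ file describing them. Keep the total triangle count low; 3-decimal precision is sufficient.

v -1.654 -0.715 -2.088
v -1.193 -0.797 -1.608
v -2.566 -1.425 -1.332
v -1.315 -0.559 -1.531
v -1.496 -0.347 -1.551
v -1.703 -0.2 -1.663
v -1.903 -0.141 -1.848
v -2.059 -0.182 -2.075
v -2.146 -0.315 -2.304
v -2.147 -0.517 -2.496
v -2.063 -0.753 -2.617
v -1.909 -0.983 -2.646
v -1.71 -1.167 -2.579
v -1.502 -1.272 -2.427
v -1.32 -1.282 -2.216
v -1.196 -1.193 -1.983
v -1.151 -1.022 -1.768
v -4.108 -3.205 -4.531
v -3.035 -2.656 -4.718
v -3.425 -3.964 -2.842
v -2.352 -3.415 -3.029
v -3.341 -2.75 -2.77
v -3.763 -2.28 -3.814
v -2.697 -4.34 -3.746
v -3.119 -3.87 -4.79
v -2.163 -3.357 -4.233
v -2.561 -2.374 -3.63
v -3.899 -4.246 -3.93
v -4.297 -3.263 -3.327
v -3.631 -2.864 -4.773
v -2.829 -3.756 -2.787
v -3.41 -3.365 -2.635
v -2.779 -3.042 -2.745
v -4.059 -2.643 -4.241
v -3.429 -2.32 -4.351
v -3.608 -2.375 -3.207
v -3.031 -4.3 -3.209
v -2.401 -3.977 -3.319
v -3.681 -3.578 -4.815
v -3.05 -3.255 -4.925
v -2.852 -4.245 -4.353
v -2.488 -2.953 -4.597
v -2.087 -3.4 -3.605
v -2.29 -3.943 -4.026
v -2.538 -3.667 -4.64
v -2.722 -2.376 -4.243
v -2.321 -2.822 -3.25
v -2.902 -2.431 -3.098
v -3.15 -2.155 -3.712
v -2.21 -2.788 -3.958
v -4.139 -3.798 -4.31
v -3.738 -4.244 -3.317
v -3.31 -4.465 -3.848
v -3.558 -4.189 -4.462
v -4.373 -3.22 -3.955
v -3.972 -3.667 -2.963
v -3.922 -2.953 -2.92
v -4.17 -2.677 -3.534
v -4.25 -3.832 -3.602
v 3.574 3.86 0.001
v 4.056 3.452 0.827
v 2.006 3.26 0.619
v 3.95 3.879 0.971
v 3.768 4.302 0.922
v 3.549 4.638 0.691
v 3.334 4.819 0.324
v 3.167 4.811 -0.108
v 3.081 4.615 -0.518
v 3.092 4.269 -0.825
v 3.199 3.842 -0.969
v 3.38 3.419 -0.92
v 3.6 3.083 -0.69
v 3.814 2.901 -0.322
v 3.981 2.909 0.11
v 4.068 3.106 0.52
v 1.442 -3.48 -2.907
v 1.48 -3.472 -2.098
v 0.399 -1.68 -2.876
v 0.437 -1.673 -2.067
v 2.703 -2.747 -2.973
v 2.741 -2.74 -2.164
v 1.66 -0.948 -2.942
v 1.698 -0.94 -2.133
f 2 1 4
f 2 4 3
f 4 1 5
f 4 5 3
f 5 1 6
f 5 6 3
f 6 1 7
f 6 7 3
f 7 1 8
f 7 8 3
f 8 1 9
f 8 9 3
f 9 1 10
f 9 10 3
f 10 1 11
f 10 11 3
f 11 1 12
f 11 12 3
f 12 1 13
f 12 13 3
f 13 1 14
f 13 14 3
f 14 1 15
f 14 15 3
f 15 1 16
f 15 16 3
f 16 1 17
f 16 17 3
f 17 1 2
f 17 2 3
f 18 55 34
f 55 29 58
f 34 58 23
f 55 58 34
f 18 34 30
f 34 23 35
f 30 35 19
f 34 35 30
f 18 30 39
f 30 19 40
f 39 40 25
f 30 40 39
f 18 39 51
f 39 25 54
f 51 54 28
f 39 54 51
f 18 51 55
f 51 28 59
f 55 59 29
f 51 59 55
f 19 35 46
f 35 23 49
f 46 49 27
f 35 49 46
f 23 58 36
f 58 29 57
f 36 57 22
f 58 57 36
f 29 59 56
f 59 28 52
f 56 52 20
f 59 52 56
f 28 54 53
f 54 25 41
f 53 41 24
f 54 41 53
f 25 40 45
f 40 19 42
f 45 42 26
f 40 42 45
f 21 47 33
f 47 27 48
f 33 48 22
f 47 48 33
f 21 33 31
f 33 22 32
f 31 32 20
f 33 32 31
f 21 31 38
f 31 20 37
f 38 37 24
f 31 37 38
f 21 38 43
f 38 24 44
f 43 44 26
f 38 44 43
f 21 43 47
f 43 26 50
f 47 50 27
f 43 50 47
f 22 48 36
f 48 27 49
f 36 49 23
f 48 49 36
f 20 32 56
f 32 22 57
f 56 57 29
f 32 57 56
f 24 37 53
f 37 20 52
f 53 52 28
f 37 52 53
f 26 44 45
f 44 24 41
f 45 41 25
f 44 41 45
f 27 50 46
f 50 26 42
f 46 42 19
f 50 42 46
f 61 60 63
f 61 63 62
f 63 60 64
f 63 64 62
f 64 60 65
f 64 65 62
f 65 60 66
f 65 66 62
f 66 60 67
f 66 67 62
f 67 60 68
f 67 68 62
f 68 60 69
f 68 69 62
f 69 60 70
f 69 70 62
f 70 60 71
f 70 71 62
f 71 60 72
f 71 72 62
f 72 60 73
f 72 73 62
f 73 60 74
f 73 74 62
f 74 60 75
f 74 75 62
f 75 60 61
f 75 61 62
f 77 79 76
f 80 77 76
f 76 79 78
f 78 80 76
f 77 83 79
f 81 77 80
f 81 83 77
f 79 83 78
f 82 80 78
f 78 83 82
f 82 81 80
f 83 81 82



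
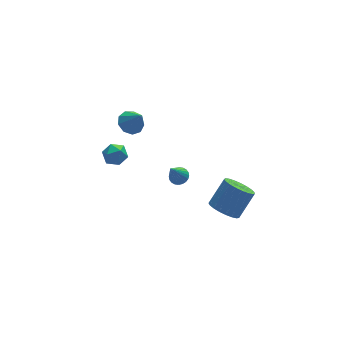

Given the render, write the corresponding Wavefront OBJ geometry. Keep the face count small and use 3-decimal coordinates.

v -1.217 4.09 1.834
v -0.816 3.497 1.358
v -0.763 3.33 3.166
v -0.447 3.937 1.484
v -0.438 4.449 1.773
v -0.793 4.793 2.091
v -1.347 4.809 2.288
v -1.84 4.488 2.273
v -2.041 3.981 2.052
v -1.857 3.526 1.729
v -1.373 3.334 1.455
v 1.703 -3.967 0.468
v 2.307 -3.574 -0.21
v 3.442 -3 1.133
v 2.837 -3.393 1.812
v 2.053 -3.26 -0.13
v 3.188 -2.686 1.214
v 1.739 -3.069 0.054
v 2.874 -2.495 1.397
v 1.418 -3.032 0.309
v 2.553 -2.458 1.653
v 1.146 -3.157 0.592
v 2.281 -2.583 1.936
v 0.971 -3.423 0.854
v 2.106 -2.849 2.197
v 0.922 -3.782 1.048
v 2.057 -3.208 2.392
v 1.008 -4.173 1.143
v 2.143 -3.599 2.487
v 1.214 -4.529 1.121
v 2.349 -3.955 2.464
v 1.505 -4.787 0.986
v 2.64 -4.213 2.329
v 1.83 -4.904 0.761
v 2.964 -4.33 2.105
v 2.132 -4.859 0.486
v 3.267 -4.285 1.83
v 2.361 -4.659 0.208
v 3.496 -4.085 1.551
v 2.476 -4.34 -0.025
v 3.61 -3.766 1.318
v 2.457 -3.956 -0.173
v 3.591 -3.382 1.17
v 0.578 0.573 -0.591
v 0.994 0.116 -0.547
v -0.118 0.087 0.951
v 1.111 0.296 -0.437
v 1.147 0.519 -0.351
v 1.096 0.751 -0.301
v 0.967 0.955 -0.295
v 0.778 1.101 -0.334
v 0.559 1.167 -0.412
v 0.342 1.142 -0.518
v 0.162 1.031 -0.634
v 0.045 0.85 -0.744
v 0.009 0.627 -0.831
v 0.059 0.396 -0.881
v 0.189 0.192 -0.887
v 0.378 0.046 -0.848
v 0.597 -0.02 -0.769
v 0.814 0.004 -0.664
v -2.807 3.365 -0.487
v -2.483 3.804 0.154
v -2.657 2.216 0.226
v -2.333 2.655 0.867
v -3.147 2.735 0.671
v -3.24 3.445 0.23
v -1.9 2.575 0.15
v -1.993 3.285 -0.291
v -1.923 3.316 0.547
v -2.694 3.415 0.869
v -2.446 2.605 -0.489
v -3.217 2.704 -0.167
f 2 1 4
f 2 4 3
f 4 1 5
f 4 5 3
f 5 1 6
f 5 6 3
f 6 1 7
f 6 7 3
f 7 1 8
f 7 8 3
f 8 1 9
f 8 9 3
f 9 1 10
f 9 10 3
f 10 1 11
f 10 11 3
f 11 1 2
f 11 2 3
f 13 12 16
f 13 16 14
f 14 16 17
f 14 17 15
f 16 12 18
f 16 18 17
f 17 18 19
f 17 19 15
f 18 12 20
f 18 20 19
f 19 20 21
f 19 21 15
f 20 12 22
f 20 22 21
f 21 22 23
f 21 23 15
f 22 12 24
f 22 24 23
f 23 24 25
f 23 25 15
f 24 12 26
f 24 26 25
f 25 26 27
f 25 27 15
f 26 12 28
f 26 28 27
f 27 28 29
f 27 29 15
f 28 12 30
f 28 30 29
f 29 30 31
f 29 31 15
f 30 12 32
f 30 32 31
f 31 32 33
f 31 33 15
f 32 12 34
f 32 34 33
f 33 34 35
f 33 35 15
f 34 12 36
f 34 36 35
f 35 36 37
f 35 37 15
f 36 12 38
f 36 38 37
f 37 38 39
f 37 39 15
f 38 12 40
f 38 40 39
f 39 40 41
f 39 41 15
f 40 12 42
f 40 42 41
f 41 42 43
f 41 43 15
f 42 12 13
f 42 13 43
f 43 13 14
f 43 14 15
f 45 44 47
f 45 47 46
f 47 44 48
f 47 48 46
f 48 44 49
f 48 49 46
f 49 44 50
f 49 50 46
f 50 44 51
f 50 51 46
f 51 44 52
f 51 52 46
f 52 44 53
f 52 53 46
f 53 44 54
f 53 54 46
f 54 44 55
f 54 55 46
f 55 44 56
f 55 56 46
f 56 44 57
f 56 57 46
f 57 44 58
f 57 58 46
f 58 44 59
f 58 59 46
f 59 44 60
f 59 60 46
f 60 44 61
f 60 61 46
f 61 44 45
f 61 45 46
f 62 73 67
f 62 67 63
f 62 63 69
f 62 69 72
f 62 72 73
f 63 67 71
f 67 73 66
f 73 72 64
f 72 69 68
f 69 63 70
f 65 71 66
f 65 66 64
f 65 64 68
f 65 68 70
f 65 70 71
f 66 71 67
f 64 66 73
f 68 64 72
f 70 68 69
f 71 70 63



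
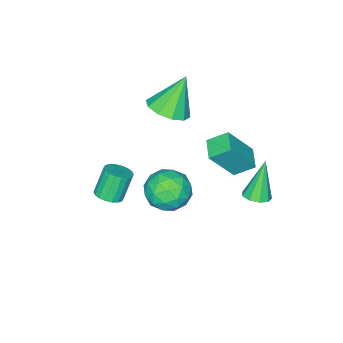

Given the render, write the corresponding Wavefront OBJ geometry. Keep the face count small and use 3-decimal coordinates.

v -2.294 3.58 -1.717
v -1.768 3.221 -1.54
v -3.026 3.42 0.137
v -1.687 3.66 -1.47
v -1.889 4.061 -1.516
v -2.281 4.237 -1.655
v -2.678 4.105 -1.824
v -2.896 3.728 -1.942
v -2.832 3.281 -1.955
v -2.516 2.974 -1.857
v -2.096 2.951 -1.693
v -1.914 -1.13 1.738
v -0.991 -0.902 2.185
v -2.826 -0.89 3.502
v -1.254 -0.348 1.973
v -1.769 -0.092 1.672
v -2.339 -0.233 1.396
v -2.747 -0.717 1.251
v -2.837 -1.358 1.292
v -2.574 -1.912 1.503
v -2.059 -2.168 1.805
v -1.489 -2.027 2.08
v -1.081 -1.544 2.226
v 1.126 2.338 1.574
v 1.707 2.842 2.322
v 2.573 1.998 0.678
v 3.154 2.502 1.426
v 2.679 1.568 1.655
v 1.785 1.778 2.209
v 2.495 3.062 0.791
v 1.601 3.272 1.345
v 2.553 3.289 1.838
v 2.667 2.366 2.371
v 1.613 2.474 0.629
v 1.727 1.551 1.162
v 1.29 2.62 2.027
v 2.99 2.22 0.973
v 2.711 1.671 1.108
v 3.053 1.967 1.547
v 1.335 1.994 1.96
v 1.677 2.291 2.4
v 2.248 1.542 2.008
v 2.603 2.549 0.6
v 2.945 2.846 1.04
v 1.227 2.873 1.453
v 1.569 3.169 1.892
v 2.032 3.298 0.992
v 2.129 3.179 2.182
v 2.979 2.979 1.655
v 2.592 3.308 1.282
v 2.066 3.432 1.608
v 2.196 2.636 2.495
v 3.046 2.436 1.968
v 2.767 1.887 2.103
v 2.241 2.011 2.429
v 2.693 2.899 2.211
v 1.234 2.404 1.032
v 2.084 2.204 0.505
v 2.039 2.829 0.571
v 1.513 2.953 0.897
v 1.301 1.861 1.345
v 2.151 1.661 0.818
v 2.214 1.408 1.392
v 1.688 1.532 1.718
v 1.587 1.941 0.789
v -1 3.172 1.827
v -0.027 2.627 3.378
v -1.548 3.863 2.415
v -0.575 3.318 3.965
v -0.285 3.902 1.635
v 0.688 3.357 3.185
v -0.833 4.593 2.222
v 0.14 4.048 3.773
v 1.231 -1.827 -2.615
v 1.604 -1.284 -2.446
v 0.962 -1.25 -1.136
v 0.589 -1.793 -1.305
v 1.357 -1.16 -2.571
v 0.715 -1.127 -1.26
v 1.086 -1.168 -2.703
v 0.443 -1.135 -1.393
v 0.843 -1.307 -2.819
v 0.2 -1.274 -1.508
v 0.677 -1.549 -2.894
v 0.034 -1.515 -1.583
v 0.621 -1.845 -2.914
v -0.022 -1.812 -1.603
v 0.685 -2.138 -2.875
v 0.043 -2.105 -1.564
v 0.858 -2.37 -2.784
v 0.216 -2.336 -1.474
v 1.105 -2.493 -2.66
v 0.463 -2.46 -1.349
v 1.377 -2.485 -2.527
v 0.734 -2.452 -1.217
v 1.62 -2.346 -2.412
v 0.977 -2.313 -1.101
v 1.786 -2.105 -2.337
v 1.143 -2.071 -1.026
v 1.842 -1.808 -2.317
v 1.199 -1.775 -1.006
v 1.777 -1.515 -2.356
v 1.135 -1.482 -1.045
f 2 1 4
f 2 4 3
f 4 1 5
f 4 5 3
f 5 1 6
f 5 6 3
f 6 1 7
f 6 7 3
f 7 1 8
f 7 8 3
f 8 1 9
f 8 9 3
f 9 1 10
f 9 10 3
f 10 1 11
f 10 11 3
f 11 1 2
f 11 2 3
f 13 12 15
f 13 15 14
f 15 12 16
f 15 16 14
f 16 12 17
f 16 17 14
f 17 12 18
f 17 18 14
f 18 12 19
f 18 19 14
f 19 12 20
f 19 20 14
f 20 12 21
f 20 21 14
f 21 12 22
f 21 22 14
f 22 12 23
f 22 23 14
f 23 12 13
f 23 13 14
f 24 61 40
f 61 35 64
f 40 64 29
f 61 64 40
f 24 40 36
f 40 29 41
f 36 41 25
f 40 41 36
f 24 36 45
f 36 25 46
f 45 46 31
f 36 46 45
f 24 45 57
f 45 31 60
f 57 60 34
f 45 60 57
f 24 57 61
f 57 34 65
f 61 65 35
f 57 65 61
f 25 41 52
f 41 29 55
f 52 55 33
f 41 55 52
f 29 64 42
f 64 35 63
f 42 63 28
f 64 63 42
f 35 65 62
f 65 34 58
f 62 58 26
f 65 58 62
f 34 60 59
f 60 31 47
f 59 47 30
f 60 47 59
f 31 46 51
f 46 25 48
f 51 48 32
f 46 48 51
f 27 53 39
f 53 33 54
f 39 54 28
f 53 54 39
f 27 39 37
f 39 28 38
f 37 38 26
f 39 38 37
f 27 37 44
f 37 26 43
f 44 43 30
f 37 43 44
f 27 44 49
f 44 30 50
f 49 50 32
f 44 50 49
f 27 49 53
f 49 32 56
f 53 56 33
f 49 56 53
f 28 54 42
f 54 33 55
f 42 55 29
f 54 55 42
f 26 38 62
f 38 28 63
f 62 63 35
f 38 63 62
f 30 43 59
f 43 26 58
f 59 58 34
f 43 58 59
f 32 50 51
f 50 30 47
f 51 47 31
f 50 47 51
f 33 56 52
f 56 32 48
f 52 48 25
f 56 48 52
f 67 69 66
f 70 67 66
f 66 69 68
f 68 70 66
f 67 73 69
f 71 67 70
f 71 73 67
f 69 73 68
f 72 70 68
f 68 73 72
f 72 71 70
f 73 71 72
f 75 74 78
f 75 78 76
f 76 78 79
f 76 79 77
f 78 74 80
f 78 80 79
f 79 80 81
f 79 81 77
f 80 74 82
f 80 82 81
f 81 82 83
f 81 83 77
f 82 74 84
f 82 84 83
f 83 84 85
f 83 85 77
f 84 74 86
f 84 86 85
f 85 86 87
f 85 87 77
f 86 74 88
f 86 88 87
f 87 88 89
f 87 89 77
f 88 74 90
f 88 90 89
f 89 90 91
f 89 91 77
f 90 74 92
f 90 92 91
f 91 92 93
f 91 93 77
f 92 74 94
f 92 94 93
f 93 94 95
f 93 95 77
f 94 74 96
f 94 96 95
f 95 96 97
f 95 97 77
f 96 74 98
f 96 98 97
f 97 98 99
f 97 99 77
f 98 74 100
f 98 100 99
f 99 100 101
f 99 101 77
f 100 74 102
f 100 102 101
f 101 102 103
f 101 103 77
f 102 74 75
f 102 75 103
f 103 75 76
f 103 76 77



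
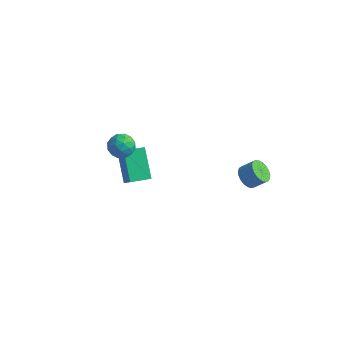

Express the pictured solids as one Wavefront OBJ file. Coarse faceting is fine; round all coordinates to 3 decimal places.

v -2.439 -1.409 3.786
v -2.023 -2.088 4.115
v -3.117 -2.252 2.905
v -2.701 -2.931 3.234
v -3.288 -2.513 3.709
v -2.868 -1.993 4.253
v -2.272 -2.347 2.767
v -1.852 -1.827 3.311
v -1.919 -2.668 3.486
v -2.547 -2.771 4.067
v -2.593 -1.569 2.953
v -3.221 -1.672 3.534
v -2.171 -1.675 4.028
v -2.969 -2.665 2.992
v -3.314 -2.42 3.271
v -3.069 -2.819 3.465
v -2.668 -1.618 4.109
v -2.424 -2.018 4.302
v -3.167 -2.268 4.063
v -2.716 -2.322 2.718
v -2.472 -2.722 2.911
v -2.071 -1.521 3.555
v -1.826 -1.92 3.749
v -1.973 -2.072 2.957
v -1.866 -2.415 3.851
v -2.265 -2.91 3.334
v -2.012 -2.567 3.059
v -1.766 -2.261 3.379
v -2.235 -2.475 4.193
v -2.634 -2.971 3.676
v -2.978 -2.725 3.954
v -2.732 -2.419 4.274
v -2.174 -2.816 3.823
v -2.506 -1.369 3.344
v -2.905 -1.865 2.827
v -2.408 -1.921 2.746
v -2.162 -1.615 3.066
v -2.875 -1.43 3.686
v -3.274 -1.925 3.169
v -3.374 -2.079 3.641
v -3.128 -1.773 3.961
v -2.966 -1.524 3.197
v 3.076 2.35 -0.576
v 3.46 2.757 -1.134
v 4.187 3.077 -0.402
v 3.804 2.67 0.156
v 3.247 2.98 -1.021
v 3.974 3.3 -0.289
v 3.005 3.095 -0.83
v 3.732 3.414 -0.099
v 2.776 3.08 -0.596
v 3.503 3.4 0.136
v 2.598 2.94 -0.358
v 3.325 3.259 0.374
v 2.503 2.697 -0.158
v 3.23 3.017 0.574
v 2.507 2.395 -0.03
v 3.234 2.714 0.702
v 2.61 2.085 0.004
v 3.337 2.404 0.735
v 2.793 1.82 -0.063
v 3.52 2.14 0.669
v 3.026 1.648 -0.218
v 3.753 1.967 0.513
v 3.267 1.596 -0.436
v 3.994 1.916 0.296
v 3.475 1.676 -0.677
v 4.202 1.995 0.055
v 3.614 1.871 -0.901
v 4.341 2.191 -0.169
v 3.661 2.15 -1.069
v 4.388 2.47 -0.337
v 3.606 2.463 -1.151
v 4.333 2.783 -0.419
v -5.24 1.457 -1.829
v -4.393 0.839 -0.66
v -4.39 2.436 -1.927
v -3.543 1.818 -0.758
v -4.077 0.302 -3.282
v -3.23 -0.316 -2.113
v -3.227 1.281 -3.38
v -2.38 0.663 -2.211
f 1 38 17
f 38 12 41
f 17 41 6
f 38 41 17
f 1 17 13
f 17 6 18
f 13 18 2
f 17 18 13
f 1 13 22
f 13 2 23
f 22 23 8
f 13 23 22
f 1 22 34
f 22 8 37
f 34 37 11
f 22 37 34
f 1 34 38
f 34 11 42
f 38 42 12
f 34 42 38
f 2 18 29
f 18 6 32
f 29 32 10
f 18 32 29
f 6 41 19
f 41 12 40
f 19 40 5
f 41 40 19
f 12 42 39
f 42 11 35
f 39 35 3
f 42 35 39
f 11 37 36
f 37 8 24
f 36 24 7
f 37 24 36
f 8 23 28
f 23 2 25
f 28 25 9
f 23 25 28
f 4 30 16
f 30 10 31
f 16 31 5
f 30 31 16
f 4 16 14
f 16 5 15
f 14 15 3
f 16 15 14
f 4 14 21
f 14 3 20
f 21 20 7
f 14 20 21
f 4 21 26
f 21 7 27
f 26 27 9
f 21 27 26
f 4 26 30
f 26 9 33
f 30 33 10
f 26 33 30
f 5 31 19
f 31 10 32
f 19 32 6
f 31 32 19
f 3 15 39
f 15 5 40
f 39 40 12
f 15 40 39
f 7 20 36
f 20 3 35
f 36 35 11
f 20 35 36
f 9 27 28
f 27 7 24
f 28 24 8
f 27 24 28
f 10 33 29
f 33 9 25
f 29 25 2
f 33 25 29
f 44 43 47
f 44 47 45
f 45 47 48
f 45 48 46
f 47 43 49
f 47 49 48
f 48 49 50
f 48 50 46
f 49 43 51
f 49 51 50
f 50 51 52
f 50 52 46
f 51 43 53
f 51 53 52
f 52 53 54
f 52 54 46
f 53 43 55
f 53 55 54
f 54 55 56
f 54 56 46
f 55 43 57
f 55 57 56
f 56 57 58
f 56 58 46
f 57 43 59
f 57 59 58
f 58 59 60
f 58 60 46
f 59 43 61
f 59 61 60
f 60 61 62
f 60 62 46
f 61 43 63
f 61 63 62
f 62 63 64
f 62 64 46
f 63 43 65
f 63 65 64
f 64 65 66
f 64 66 46
f 65 43 67
f 65 67 66
f 66 67 68
f 66 68 46
f 67 43 69
f 67 69 68
f 68 69 70
f 68 70 46
f 69 43 71
f 69 71 70
f 70 71 72
f 70 72 46
f 71 43 73
f 71 73 72
f 72 73 74
f 72 74 46
f 73 43 44
f 73 44 74
f 74 44 45
f 74 45 46
f 76 78 75
f 79 76 75
f 75 78 77
f 77 79 75
f 76 82 78
f 80 76 79
f 80 82 76
f 78 82 77
f 81 79 77
f 77 82 81
f 81 80 79
f 82 80 81



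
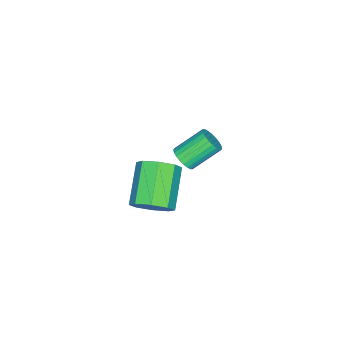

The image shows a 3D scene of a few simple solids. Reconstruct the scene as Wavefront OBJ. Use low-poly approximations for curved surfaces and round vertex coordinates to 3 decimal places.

v 1.946 0.145 -3.009
v 2.551 -0.318 -2.393
v 0.879 -0.908 -1.195
v 0.274 -0.445 -1.811
v 2.437 0.398 -2.199
v 0.765 -0.193 -1.001
v 2.035 0.966 -2.48
v 0.363 0.375 -1.282
v 1.581 1.053 -3.071
v -0.091 0.462 -1.873
v 1.341 0.608 -3.625
v -0.331 0.018 -2.427
v 1.455 -0.107 -3.819
v -0.217 -0.698 -2.621
v 1.857 -0.675 -3.538
v 0.185 -1.266 -2.34
v 2.311 -0.762 -2.947
v 0.639 -1.353 -1.749
v 2.316 1.843 1.721
v 2.555 1.556 2.203
v 1.663 2.39 3.141
v 1.424 2.677 2.659
v 2.704 1.74 2.181
v 1.812 2.575 3.119
v 2.793 1.94 2.088
v 1.902 2.775 3.026
v 2.81 2.126 1.939
v 1.919 2.96 2.877
v 2.752 2.268 1.757
v 1.86 3.102 2.696
v 2.627 2.345 1.57
v 1.736 3.18 2.508
v 2.455 2.346 1.406
v 1.564 3.181 2.344
v 2.262 2.27 1.289
v 1.37 3.105 2.227
v 2.077 2.13 1.239
v 1.185 2.964 2.177
v 1.928 1.945 1.261
v 1.036 2.78 2.199
v 1.838 1.745 1.354
v 0.947 2.58 2.292
v 1.821 1.56 1.503
v 0.93 2.394 2.441
v 1.88 1.418 1.684
v 0.988 2.252 2.623
v 2.004 1.34 1.872
v 1.113 2.175 2.81
v 2.176 1.339 2.036
v 1.285 2.174 2.974
v 2.37 1.415 2.153
v 1.478 2.25 3.091
f 2 1 5
f 2 5 3
f 3 5 6
f 3 6 4
f 5 1 7
f 5 7 6
f 6 7 8
f 6 8 4
f 7 1 9
f 7 9 8
f 8 9 10
f 8 10 4
f 9 1 11
f 9 11 10
f 10 11 12
f 10 12 4
f 11 1 13
f 11 13 12
f 12 13 14
f 12 14 4
f 13 1 15
f 13 15 14
f 14 15 16
f 14 16 4
f 15 1 17
f 15 17 16
f 16 17 18
f 16 18 4
f 17 1 2
f 17 2 18
f 18 2 3
f 18 3 4
f 20 19 23
f 20 23 21
f 21 23 24
f 21 24 22
f 23 19 25
f 23 25 24
f 24 25 26
f 24 26 22
f 25 19 27
f 25 27 26
f 26 27 28
f 26 28 22
f 27 19 29
f 27 29 28
f 28 29 30
f 28 30 22
f 29 19 31
f 29 31 30
f 30 31 32
f 30 32 22
f 31 19 33
f 31 33 32
f 32 33 34
f 32 34 22
f 33 19 35
f 33 35 34
f 34 35 36
f 34 36 22
f 35 19 37
f 35 37 36
f 36 37 38
f 36 38 22
f 37 19 39
f 37 39 38
f 38 39 40
f 38 40 22
f 39 19 41
f 39 41 40
f 40 41 42
f 40 42 22
f 41 19 43
f 41 43 42
f 42 43 44
f 42 44 22
f 43 19 45
f 43 45 44
f 44 45 46
f 44 46 22
f 45 19 47
f 45 47 46
f 46 47 48
f 46 48 22
f 47 19 49
f 47 49 48
f 48 49 50
f 48 50 22
f 49 19 51
f 49 51 50
f 50 51 52
f 50 52 22
f 51 19 20
f 51 20 52
f 52 20 21
f 52 21 22



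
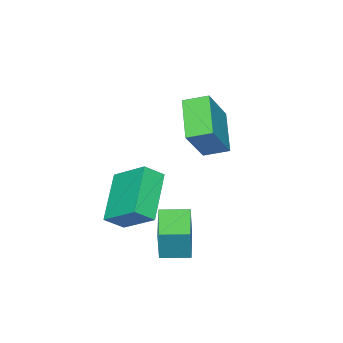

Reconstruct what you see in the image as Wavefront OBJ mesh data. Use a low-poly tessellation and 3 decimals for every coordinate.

v 0.806 0.334 2.06
v -0.435 -0.674 3.05
v 0.363 1.195 2.382
v -0.877 0.187 3.372
v 1.977 0.373 3.568
v 0.737 -0.635 4.558
v 1.535 1.234 3.89
v 0.294 0.226 4.88
v 2.156 -1.752 0.567
v 2.211 -0.363 1.527
v 3.812 -0.991 -0.63
v 3.867 0.399 0.331
v 2.773 -2.179 1.149
v 2.828 -0.789 2.11
v 4.429 -1.417 -0.047
v 4.484 -0.028 0.913
v 2.688 1.152 -0.68
v 3.004 1.312 0.757
v 3.856 1.94 -1.025
v 4.172 2.1 0.412
v 3.308 0.22 -0.712
v 3.624 0.38 0.725
v 4.476 1.008 -1.057
v 4.792 1.168 0.38
f 2 4 1
f 5 2 1
f 1 4 3
f 3 5 1
f 2 8 4
f 6 2 5
f 6 8 2
f 4 8 3
f 7 5 3
f 3 8 7
f 7 6 5
f 8 6 7
f 10 12 9
f 13 10 9
f 9 12 11
f 11 13 9
f 10 16 12
f 14 10 13
f 14 16 10
f 12 16 11
f 15 13 11
f 11 16 15
f 15 14 13
f 16 14 15
f 18 20 17
f 21 18 17
f 17 20 19
f 19 21 17
f 18 24 20
f 22 18 21
f 22 24 18
f 20 24 19
f 23 21 19
f 19 24 23
f 23 22 21
f 24 22 23



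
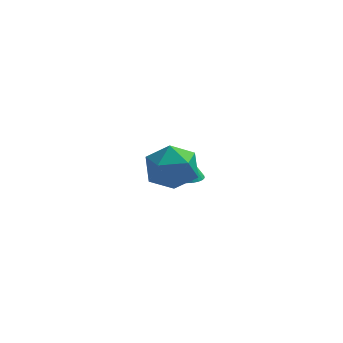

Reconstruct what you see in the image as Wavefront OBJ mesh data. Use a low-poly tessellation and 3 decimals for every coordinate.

v 3.398 2.973 -1.777
v 3.876 3.364 -1.834
v 3.342 3.207 -0.643
v 3.688 3.513 -1.874
v 3.457 3.579 -1.899
v 3.217 3.552 -1.905
v 3.004 3.438 -1.892
v 2.851 3.253 -1.862
v 2.781 3.025 -1.818
v 2.806 2.79 -1.769
v 2.92 2.582 -1.721
v 3.107 2.434 -1.681
v 3.339 2.368 -1.656
v 3.579 2.394 -1.65
v 3.792 2.509 -1.663
v 3.945 2.694 -1.693
v 4.014 2.921 -1.737
v 3.99 3.157 -1.786
v 2.371 -0.936 1.355
v 2.803 -0.526 2.234
v 3.097 -2.454 1.706
v 3.529 -2.044 2.585
v 2.479 -2.188 2.527
v 2.03 -1.251 2.311
v 3.87 -1.729 1.629
v 3.421 -0.792 1.413
v 3.73 -1.016 2.404
v 2.87 -1.3 2.959
v 3.03 -1.68 0.981
v 2.17 -1.964 1.536
f 2 1 4
f 2 4 3
f 4 1 5
f 4 5 3
f 5 1 6
f 5 6 3
f 6 1 7
f 6 7 3
f 7 1 8
f 7 8 3
f 8 1 9
f 8 9 3
f 9 1 10
f 9 10 3
f 10 1 11
f 10 11 3
f 11 1 12
f 11 12 3
f 12 1 13
f 12 13 3
f 13 1 14
f 13 14 3
f 14 1 15
f 14 15 3
f 15 1 16
f 15 16 3
f 16 1 17
f 16 17 3
f 17 1 18
f 17 18 3
f 18 1 2
f 18 2 3
f 19 30 24
f 19 24 20
f 19 20 26
f 19 26 29
f 19 29 30
f 20 24 28
f 24 30 23
f 30 29 21
f 29 26 25
f 26 20 27
f 22 28 23
f 22 23 21
f 22 21 25
f 22 25 27
f 22 27 28
f 23 28 24
f 21 23 30
f 25 21 29
f 27 25 26
f 28 27 20



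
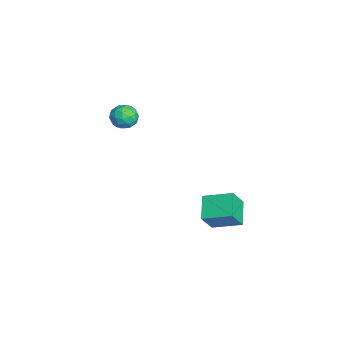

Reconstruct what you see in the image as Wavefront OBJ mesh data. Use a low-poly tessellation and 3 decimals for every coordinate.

v 0.779 -0.648 -4.2
v 1.215 -1.123 -3.284
v 1.18 0.498 -3.796
v 1.617 0.023 -2.881
v 1.783 -0.803 -4.759
v 2.22 -1.278 -3.844
v 2.185 0.343 -4.356
v 2.621 -0.132 -3.44
v -3.992 -3.687 -1.979
v -3.546 -3.227 -1.95
v -3.334 -4.353 -1.53
v -2.888 -3.893 -1.501
v -3.412 -3.854 -1.134
v -3.819 -3.443 -1.412
v -3.061 -4.137 -2.068
v -3.468 -3.726 -2.346
v -2.971 -3.505 -2.006
v -3.188 -3.33 -1.428
v -3.692 -4.25 -2.052
v -3.909 -4.075 -1.474
v -3.827 -3.399 -2.004
v -3.053 -4.181 -1.476
v -3.362 -4.158 -1.26
v -3.099 -3.888 -1.244
v -3.987 -3.526 -1.687
v -3.725 -3.255 -1.671
v -3.647 -3.623 -1.191
v -3.155 -4.325 -1.809
v -2.893 -4.054 -1.793
v -3.781 -3.692 -2.236
v -3.518 -3.422 -2.22
v -3.233 -3.957 -2.289
v -3.226 -3.292 -2.02
v -2.84 -3.683 -1.756
v -2.941 -3.827 -2.089
v -3.18 -3.585 -2.253
v -3.354 -3.189 -1.681
v -2.967 -3.58 -1.417
v -3.276 -3.557 -1.201
v -3.515 -3.316 -1.364
v -3.016 -3.352 -1.713
v -3.913 -4 -2.063
v -3.526 -4.391 -1.799
v -3.365 -4.264 -2.116
v -3.604 -4.023 -2.279
v -4.04 -3.897 -1.724
v -3.654 -4.288 -1.46
v -3.7 -3.995 -1.227
v -3.939 -3.753 -1.391
v -3.864 -4.228 -1.767
f 2 4 1
f 5 2 1
f 1 4 3
f 3 5 1
f 2 8 4
f 6 2 5
f 6 8 2
f 4 8 3
f 7 5 3
f 3 8 7
f 7 6 5
f 8 6 7
f 9 46 25
f 46 20 49
f 25 49 14
f 46 49 25
f 9 25 21
f 25 14 26
f 21 26 10
f 25 26 21
f 9 21 30
f 21 10 31
f 30 31 16
f 21 31 30
f 9 30 42
f 30 16 45
f 42 45 19
f 30 45 42
f 9 42 46
f 42 19 50
f 46 50 20
f 42 50 46
f 10 26 37
f 26 14 40
f 37 40 18
f 26 40 37
f 14 49 27
f 49 20 48
f 27 48 13
f 49 48 27
f 20 50 47
f 50 19 43
f 47 43 11
f 50 43 47
f 19 45 44
f 45 16 32
f 44 32 15
f 45 32 44
f 16 31 36
f 31 10 33
f 36 33 17
f 31 33 36
f 12 38 24
f 38 18 39
f 24 39 13
f 38 39 24
f 12 24 22
f 24 13 23
f 22 23 11
f 24 23 22
f 12 22 29
f 22 11 28
f 29 28 15
f 22 28 29
f 12 29 34
f 29 15 35
f 34 35 17
f 29 35 34
f 12 34 38
f 34 17 41
f 38 41 18
f 34 41 38
f 13 39 27
f 39 18 40
f 27 40 14
f 39 40 27
f 11 23 47
f 23 13 48
f 47 48 20
f 23 48 47
f 15 28 44
f 28 11 43
f 44 43 19
f 28 43 44
f 17 35 36
f 35 15 32
f 36 32 16
f 35 32 36
f 18 41 37
f 41 17 33
f 37 33 10
f 41 33 37

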